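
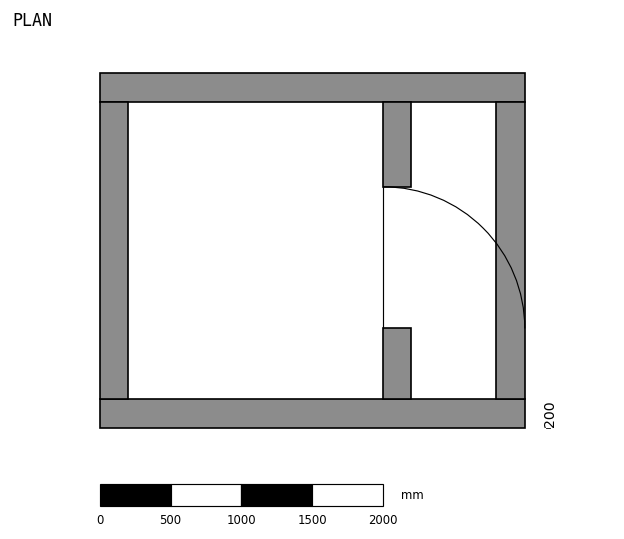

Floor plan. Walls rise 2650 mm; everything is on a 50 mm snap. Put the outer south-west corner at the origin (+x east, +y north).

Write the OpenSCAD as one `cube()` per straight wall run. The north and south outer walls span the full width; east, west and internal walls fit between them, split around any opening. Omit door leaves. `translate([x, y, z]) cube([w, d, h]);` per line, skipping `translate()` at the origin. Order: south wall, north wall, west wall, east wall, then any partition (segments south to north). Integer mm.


cube([3000, 200, 2650]);
translate([0, 2300, 0]) cube([3000, 200, 2650]);
translate([0, 200, 0]) cube([200, 2100, 2650]);
translate([2800, 200, 0]) cube([200, 2100, 2650]);
translate([2000, 200, 0]) cube([200, 500, 2650]);
translate([2000, 1700, 0]) cube([200, 600, 2650]);


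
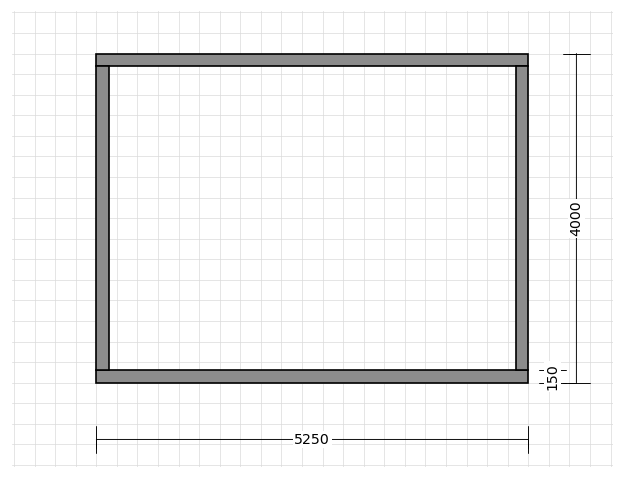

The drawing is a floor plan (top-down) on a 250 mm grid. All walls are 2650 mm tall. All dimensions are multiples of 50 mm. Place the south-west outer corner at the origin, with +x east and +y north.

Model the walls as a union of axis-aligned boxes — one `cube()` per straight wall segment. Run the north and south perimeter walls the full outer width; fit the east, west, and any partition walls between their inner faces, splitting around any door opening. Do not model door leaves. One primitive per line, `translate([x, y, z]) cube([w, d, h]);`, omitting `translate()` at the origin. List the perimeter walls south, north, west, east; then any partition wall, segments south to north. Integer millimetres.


cube([5250, 150, 2650]);
translate([0, 3850, 0]) cube([5250, 150, 2650]);
translate([0, 150, 0]) cube([150, 3700, 2650]);
translate([5100, 150, 0]) cube([150, 3700, 2650]);


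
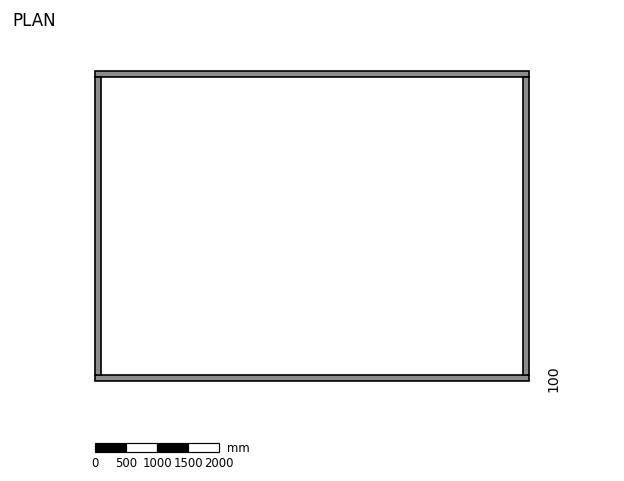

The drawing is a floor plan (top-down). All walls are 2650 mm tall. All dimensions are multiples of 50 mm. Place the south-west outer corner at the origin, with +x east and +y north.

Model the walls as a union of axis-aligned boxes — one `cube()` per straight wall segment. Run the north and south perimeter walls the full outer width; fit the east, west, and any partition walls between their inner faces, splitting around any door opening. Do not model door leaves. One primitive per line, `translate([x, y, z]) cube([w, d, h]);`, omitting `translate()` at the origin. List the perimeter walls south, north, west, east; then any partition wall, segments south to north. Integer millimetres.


cube([7000, 100, 2650]);
translate([0, 4900, 0]) cube([7000, 100, 2650]);
translate([0, 100, 0]) cube([100, 4800, 2650]);
translate([6900, 100, 0]) cube([100, 4800, 2650]);


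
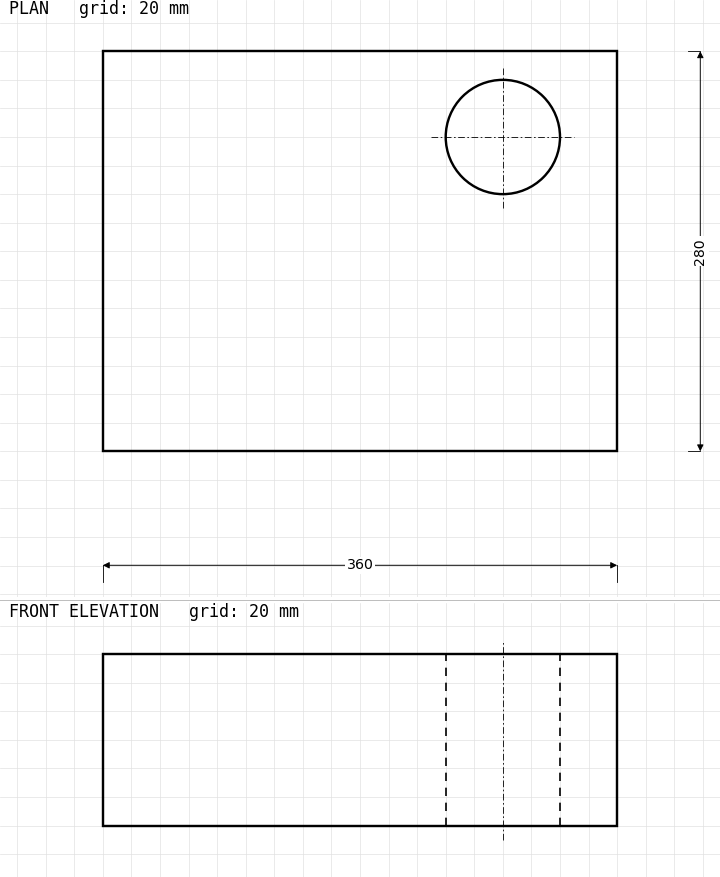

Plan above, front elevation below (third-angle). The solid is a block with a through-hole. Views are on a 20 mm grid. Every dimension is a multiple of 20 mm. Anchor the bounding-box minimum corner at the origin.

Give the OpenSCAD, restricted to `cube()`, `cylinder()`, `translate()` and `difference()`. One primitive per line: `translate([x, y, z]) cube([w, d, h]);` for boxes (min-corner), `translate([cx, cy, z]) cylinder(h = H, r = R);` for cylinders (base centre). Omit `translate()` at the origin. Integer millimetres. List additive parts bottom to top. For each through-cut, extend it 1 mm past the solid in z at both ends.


difference() {
  cube([360, 280, 120]);
  translate([280, 220, -1]) cylinder(h = 122, r = 40);
}


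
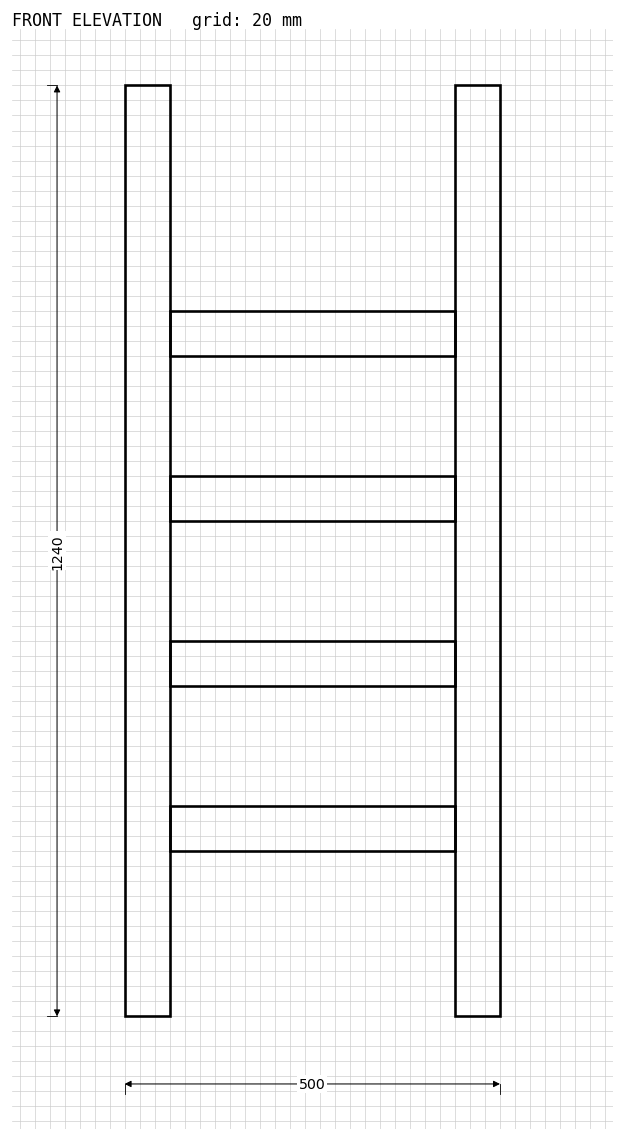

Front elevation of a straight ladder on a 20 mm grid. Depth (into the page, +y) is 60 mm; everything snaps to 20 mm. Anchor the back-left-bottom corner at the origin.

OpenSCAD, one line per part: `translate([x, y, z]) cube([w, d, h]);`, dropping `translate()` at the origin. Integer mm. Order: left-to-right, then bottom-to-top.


cube([60, 60, 1240]);
translate([60, 0, 220]) cube([380, 60, 60]);
translate([60, 0, 440]) cube([380, 60, 60]);
translate([60, 0, 660]) cube([380, 60, 60]);
translate([60, 0, 880]) cube([380, 60, 60]);
translate([440, 0, 0]) cube([60, 60, 1240]);


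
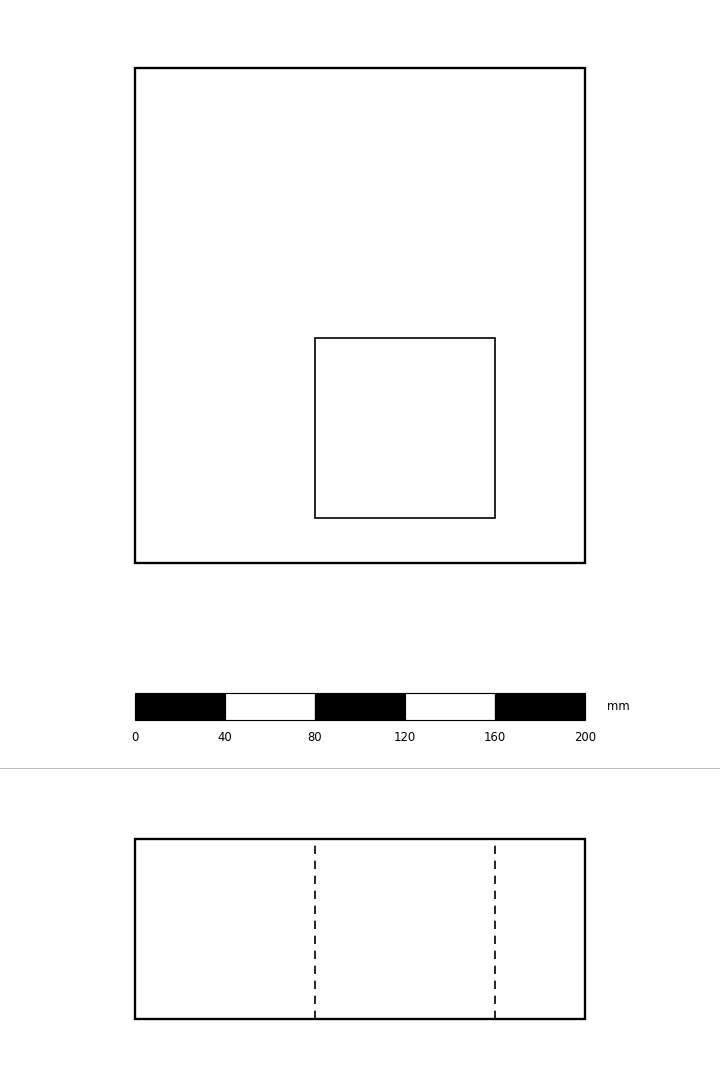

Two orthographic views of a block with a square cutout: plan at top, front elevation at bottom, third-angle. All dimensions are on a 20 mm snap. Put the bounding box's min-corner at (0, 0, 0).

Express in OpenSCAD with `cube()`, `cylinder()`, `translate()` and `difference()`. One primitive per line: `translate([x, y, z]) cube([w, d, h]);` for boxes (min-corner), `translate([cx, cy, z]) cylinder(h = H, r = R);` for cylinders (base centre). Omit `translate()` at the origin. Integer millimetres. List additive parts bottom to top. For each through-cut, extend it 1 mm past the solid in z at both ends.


difference() {
  cube([200, 220, 80]);
  translate([80, 20, -1]) cube([80, 80, 82]);
}


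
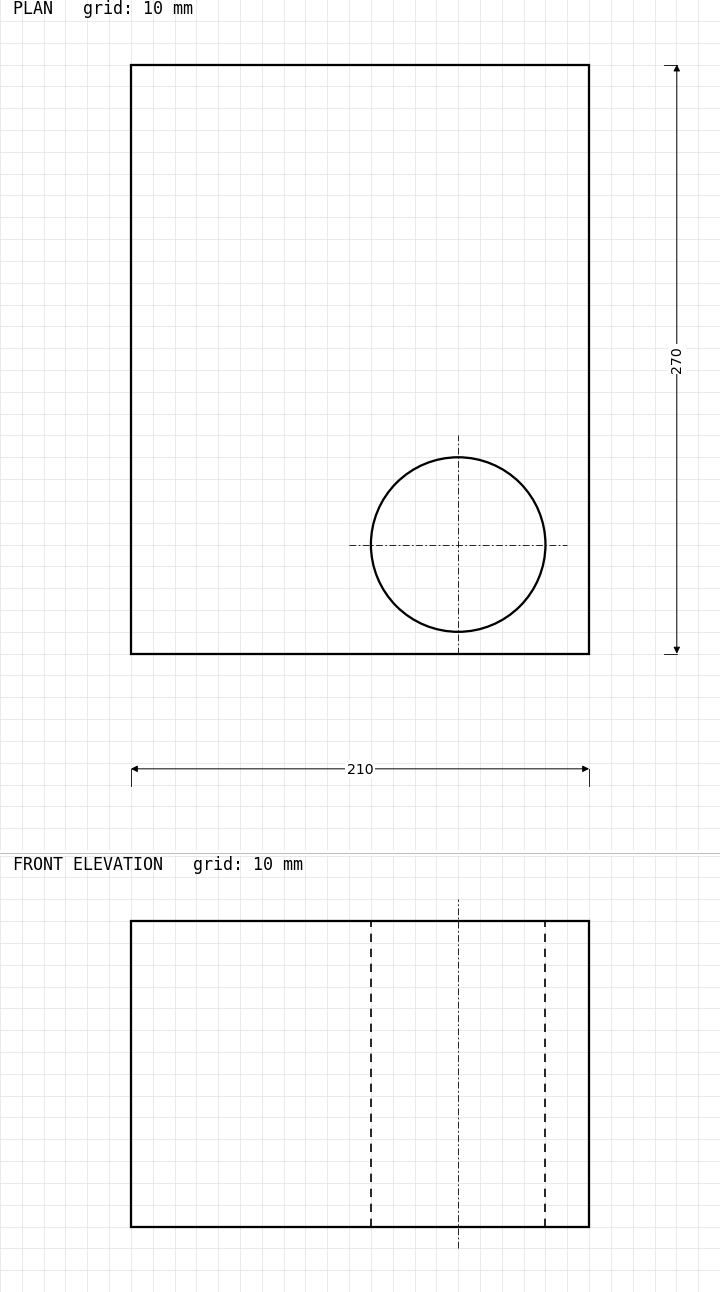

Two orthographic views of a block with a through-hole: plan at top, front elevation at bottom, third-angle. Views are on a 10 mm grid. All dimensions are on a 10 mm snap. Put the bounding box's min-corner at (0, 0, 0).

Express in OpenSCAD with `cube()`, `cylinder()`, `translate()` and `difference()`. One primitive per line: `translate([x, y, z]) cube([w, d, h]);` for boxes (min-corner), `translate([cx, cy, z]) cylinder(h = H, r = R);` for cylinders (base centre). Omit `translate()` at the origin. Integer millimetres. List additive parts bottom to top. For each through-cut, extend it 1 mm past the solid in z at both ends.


difference() {
  cube([210, 270, 140]);
  translate([150, 50, -1]) cylinder(h = 142, r = 40);
}


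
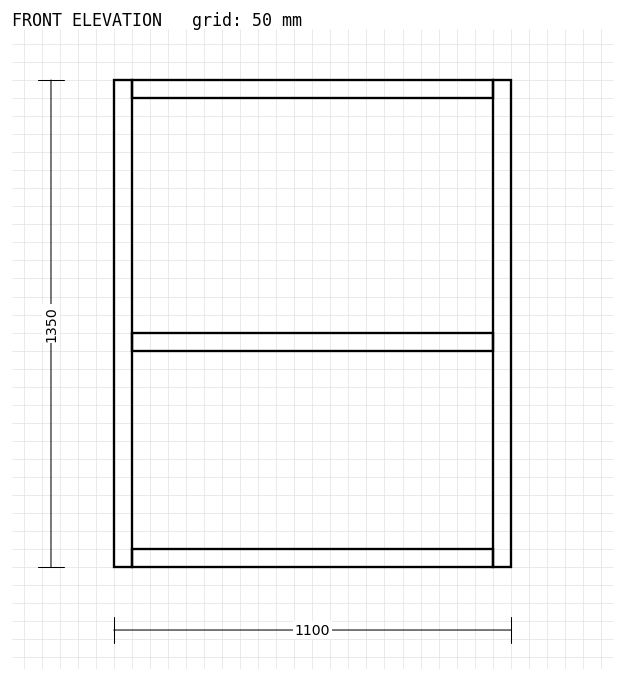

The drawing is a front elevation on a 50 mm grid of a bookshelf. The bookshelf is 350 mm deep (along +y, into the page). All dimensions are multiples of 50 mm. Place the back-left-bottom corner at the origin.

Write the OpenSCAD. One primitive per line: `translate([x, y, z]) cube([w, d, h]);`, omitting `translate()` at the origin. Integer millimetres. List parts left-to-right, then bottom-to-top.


cube([50, 350, 1350]);
translate([50, 0, 0]) cube([1000, 350, 50]);
translate([50, 0, 600]) cube([1000, 350, 50]);
translate([50, 0, 1300]) cube([1000, 350, 50]);
translate([1050, 0, 0]) cube([50, 350, 1350]);


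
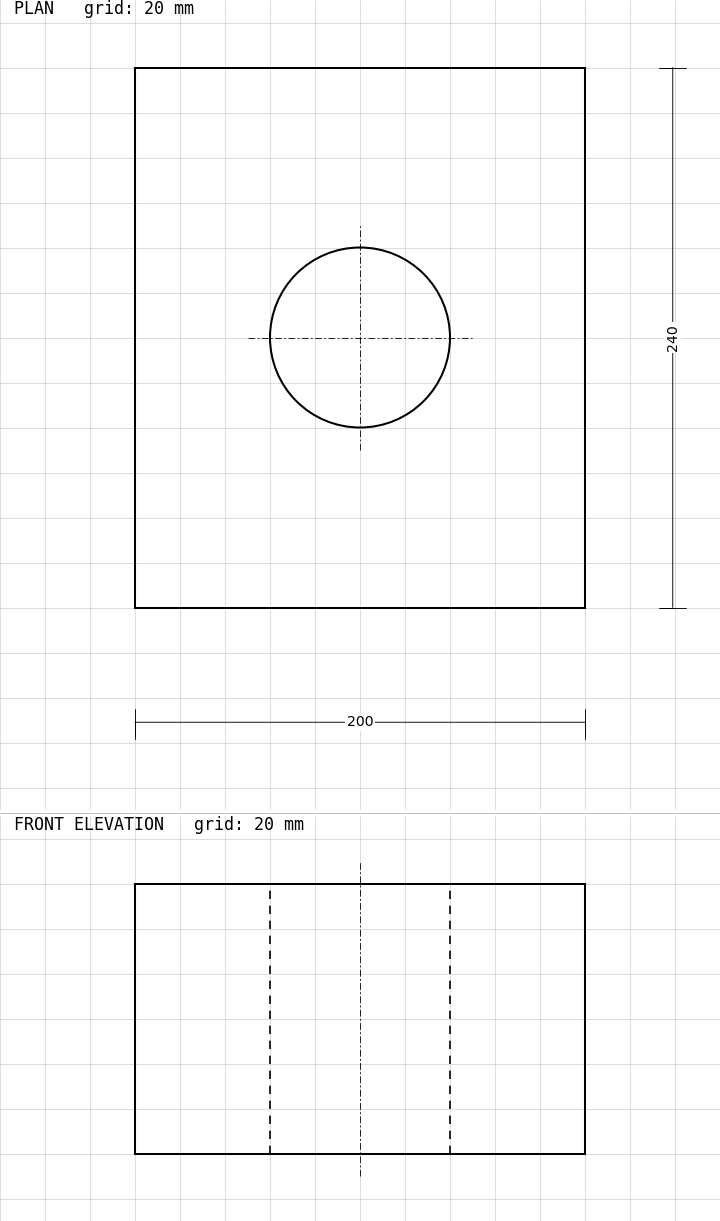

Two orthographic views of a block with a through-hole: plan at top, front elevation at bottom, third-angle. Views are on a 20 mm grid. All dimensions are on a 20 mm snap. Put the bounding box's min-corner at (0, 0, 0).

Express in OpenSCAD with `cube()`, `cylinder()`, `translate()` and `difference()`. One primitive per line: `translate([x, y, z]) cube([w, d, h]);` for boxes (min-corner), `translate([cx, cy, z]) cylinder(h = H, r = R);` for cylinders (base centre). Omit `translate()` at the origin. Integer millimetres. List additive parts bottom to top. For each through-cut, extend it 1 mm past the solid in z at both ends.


difference() {
  cube([200, 240, 120]);
  translate([100, 120, -1]) cylinder(h = 122, r = 40);
}


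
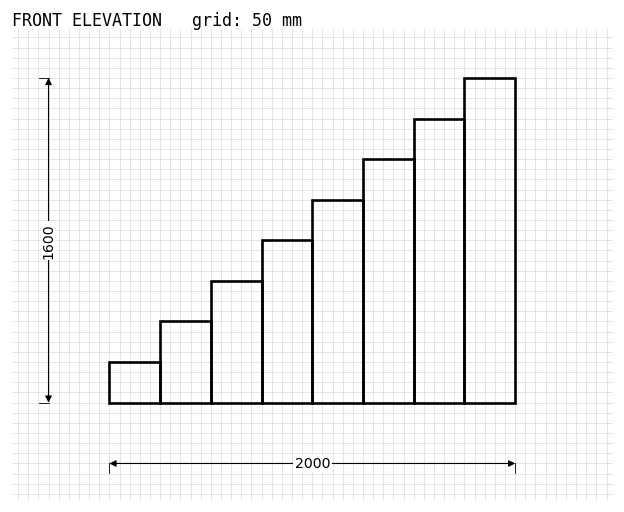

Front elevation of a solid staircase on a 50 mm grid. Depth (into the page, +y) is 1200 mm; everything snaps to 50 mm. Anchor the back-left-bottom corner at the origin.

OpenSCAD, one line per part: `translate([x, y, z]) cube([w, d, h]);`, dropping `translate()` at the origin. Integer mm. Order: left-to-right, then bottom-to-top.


cube([250, 1200, 200]);
translate([250, 0, 0]) cube([250, 1200, 400]);
translate([500, 0, 0]) cube([250, 1200, 600]);
translate([750, 0, 0]) cube([250, 1200, 800]);
translate([1000, 0, 0]) cube([250, 1200, 1000]);
translate([1250, 0, 0]) cube([250, 1200, 1200]);
translate([1500, 0, 0]) cube([250, 1200, 1400]);
translate([1750, 0, 0]) cube([250, 1200, 1600]);


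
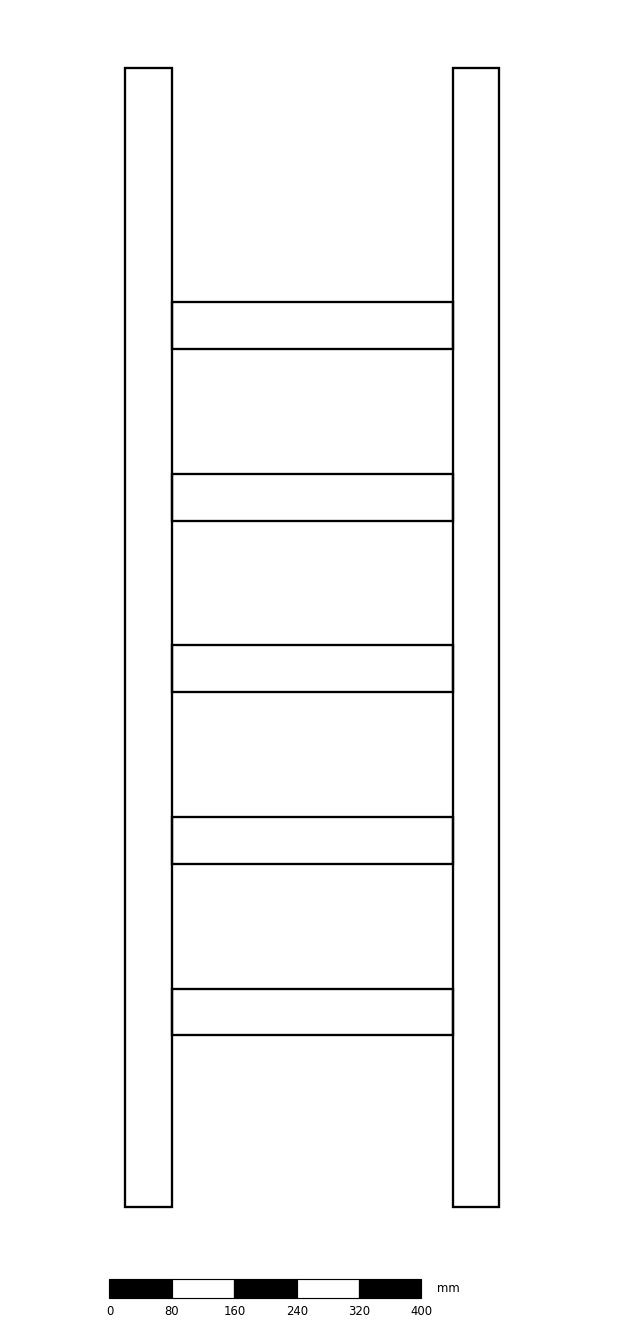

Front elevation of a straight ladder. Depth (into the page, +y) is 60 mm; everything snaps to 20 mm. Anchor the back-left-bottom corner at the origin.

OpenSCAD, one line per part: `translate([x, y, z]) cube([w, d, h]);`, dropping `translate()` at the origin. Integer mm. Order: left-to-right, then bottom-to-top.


cube([60, 60, 1460]);
translate([60, 0, 220]) cube([360, 60, 60]);
translate([60, 0, 440]) cube([360, 60, 60]);
translate([60, 0, 660]) cube([360, 60, 60]);
translate([60, 0, 880]) cube([360, 60, 60]);
translate([60, 0, 1100]) cube([360, 60, 60]);
translate([420, 0, 0]) cube([60, 60, 1460]);


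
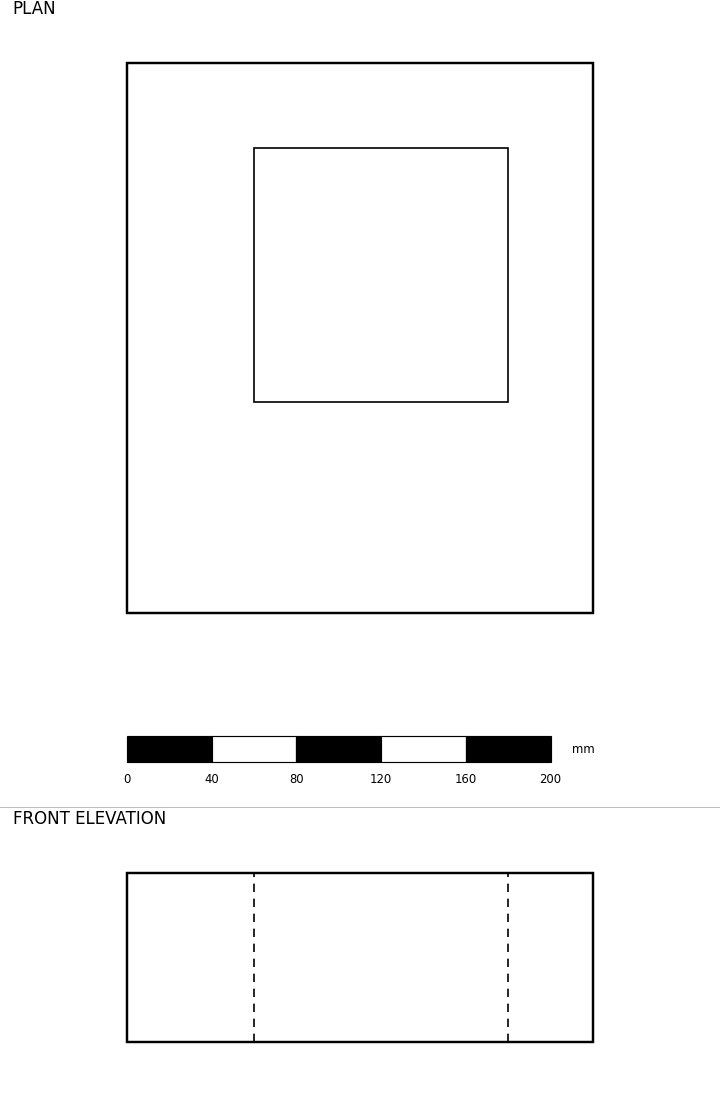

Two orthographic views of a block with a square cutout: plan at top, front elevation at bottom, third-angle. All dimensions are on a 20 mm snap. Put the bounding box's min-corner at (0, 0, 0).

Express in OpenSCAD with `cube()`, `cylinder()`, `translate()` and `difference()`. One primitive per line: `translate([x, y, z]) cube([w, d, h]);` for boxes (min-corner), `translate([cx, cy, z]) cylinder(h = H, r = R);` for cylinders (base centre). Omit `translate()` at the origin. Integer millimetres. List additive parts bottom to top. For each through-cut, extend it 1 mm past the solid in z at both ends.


difference() {
  cube([220, 260, 80]);
  translate([60, 100, -1]) cube([120, 120, 82]);
}


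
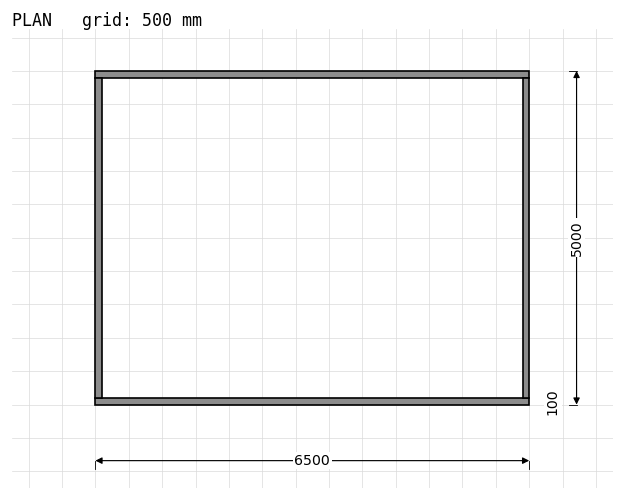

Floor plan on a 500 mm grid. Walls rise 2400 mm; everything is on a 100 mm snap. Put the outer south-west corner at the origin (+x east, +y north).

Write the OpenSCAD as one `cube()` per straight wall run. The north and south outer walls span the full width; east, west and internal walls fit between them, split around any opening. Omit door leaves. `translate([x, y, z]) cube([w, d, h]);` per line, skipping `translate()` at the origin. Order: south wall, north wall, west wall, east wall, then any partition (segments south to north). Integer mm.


cube([6500, 100, 2400]);
translate([0, 4900, 0]) cube([6500, 100, 2400]);
translate([0, 100, 0]) cube([100, 4800, 2400]);
translate([6400, 100, 0]) cube([100, 4800, 2400]);


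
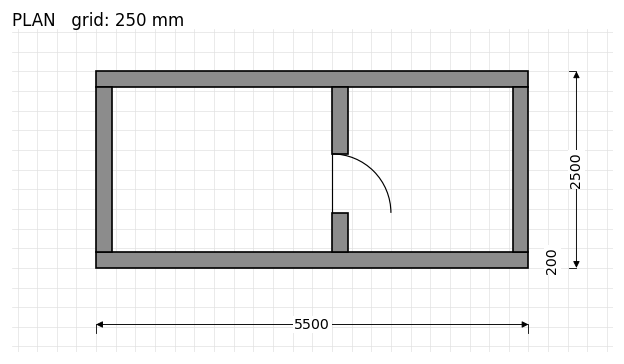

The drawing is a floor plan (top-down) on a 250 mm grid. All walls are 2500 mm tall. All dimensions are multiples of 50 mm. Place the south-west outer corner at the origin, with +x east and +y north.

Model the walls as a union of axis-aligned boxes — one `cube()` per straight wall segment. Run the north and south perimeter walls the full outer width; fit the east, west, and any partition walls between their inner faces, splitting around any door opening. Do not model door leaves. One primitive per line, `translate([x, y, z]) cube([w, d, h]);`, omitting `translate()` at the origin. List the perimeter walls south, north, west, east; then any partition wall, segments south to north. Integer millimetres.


cube([5500, 200, 2500]);
translate([0, 2300, 0]) cube([5500, 200, 2500]);
translate([0, 200, 0]) cube([200, 2100, 2500]);
translate([5300, 200, 0]) cube([200, 2100, 2500]);
translate([3000, 200, 0]) cube([200, 500, 2500]);
translate([3000, 1450, 0]) cube([200, 850, 2500]);


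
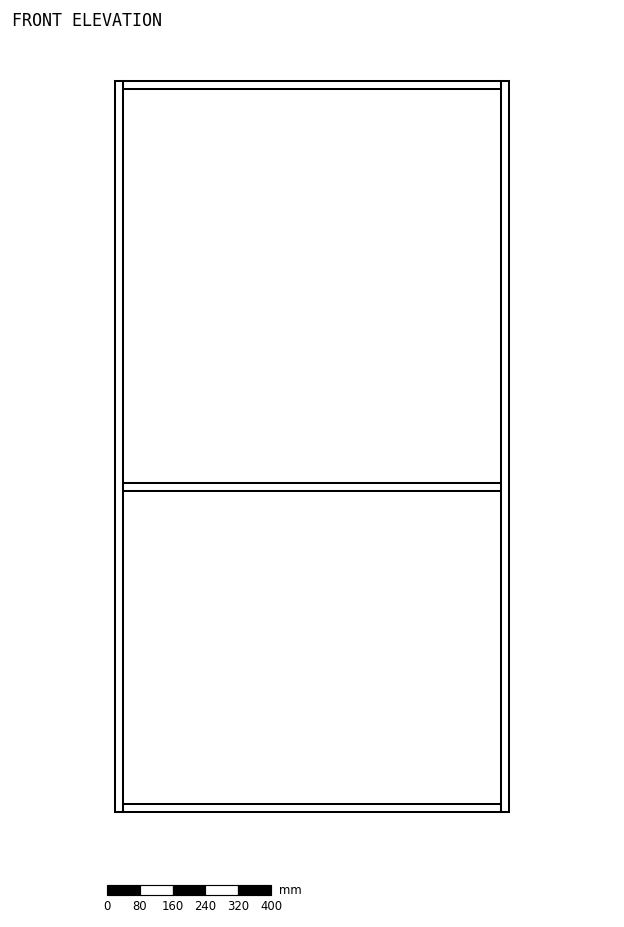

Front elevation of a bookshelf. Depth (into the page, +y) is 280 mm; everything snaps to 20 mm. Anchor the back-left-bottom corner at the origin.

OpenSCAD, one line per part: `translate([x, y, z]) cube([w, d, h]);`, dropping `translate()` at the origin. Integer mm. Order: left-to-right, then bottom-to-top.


cube([20, 280, 1780]);
translate([20, 0, 0]) cube([920, 280, 20]);
translate([20, 0, 780]) cube([920, 280, 20]);
translate([20, 0, 1760]) cube([920, 280, 20]);
translate([940, 0, 0]) cube([20, 280, 1780]);


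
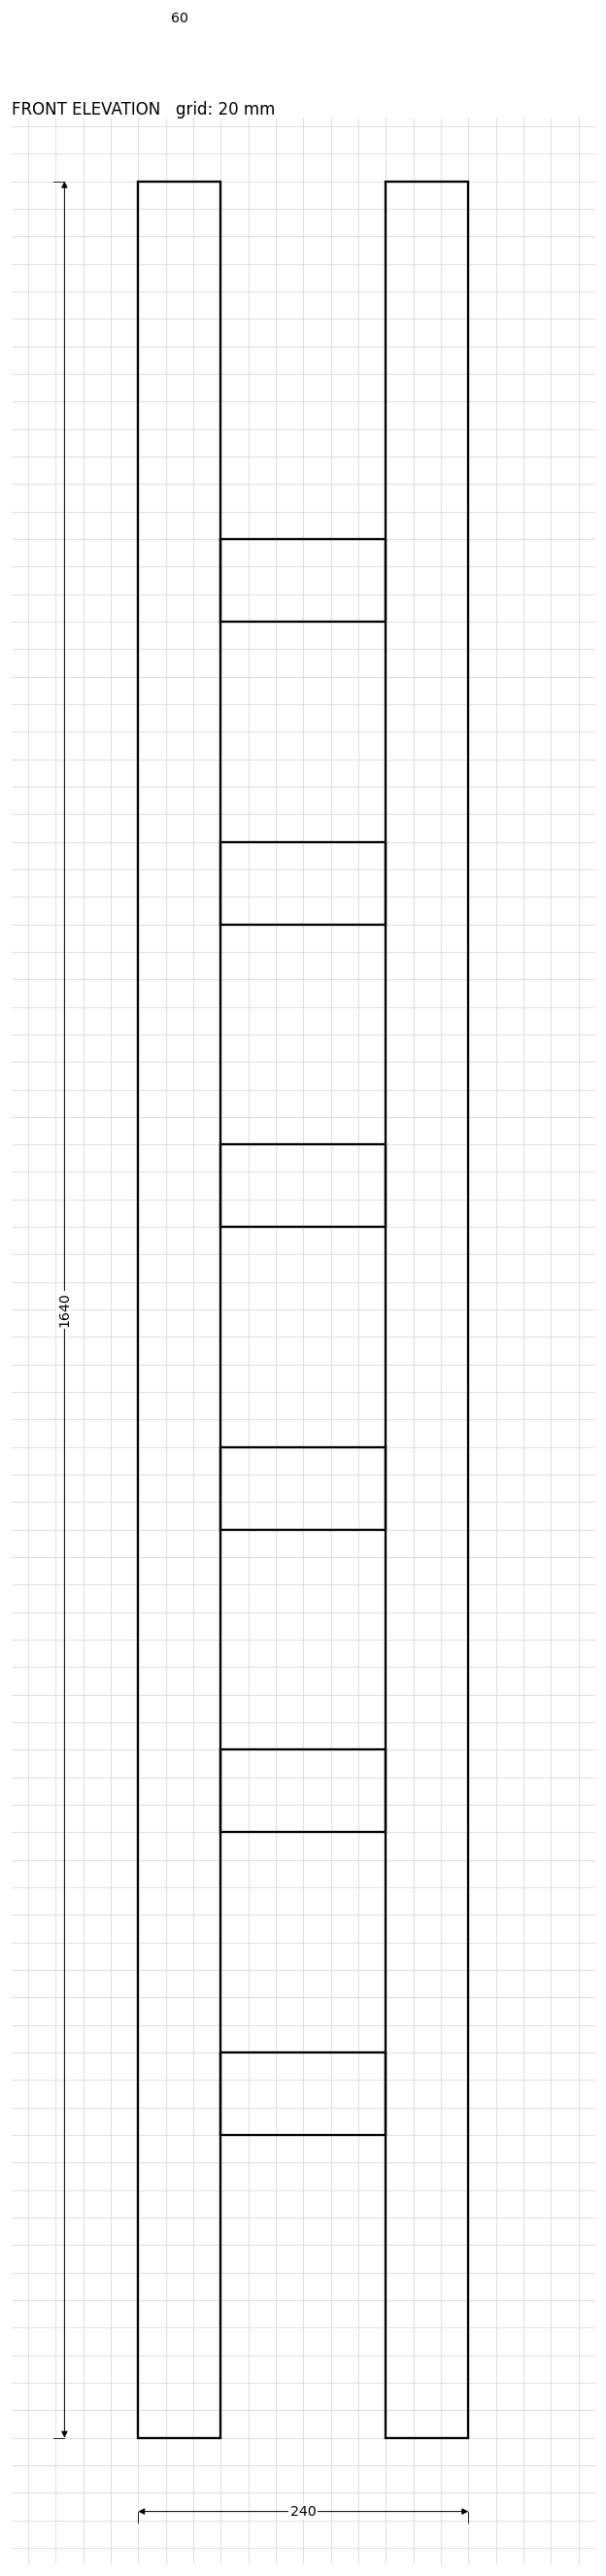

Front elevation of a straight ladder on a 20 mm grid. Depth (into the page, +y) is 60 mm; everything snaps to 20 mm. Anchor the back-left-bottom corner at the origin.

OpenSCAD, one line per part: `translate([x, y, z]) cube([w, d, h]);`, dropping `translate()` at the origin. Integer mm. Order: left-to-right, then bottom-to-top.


cube([60, 60, 1640]);
translate([60, 0, 220]) cube([120, 60, 60]);
translate([60, 0, 440]) cube([120, 60, 60]);
translate([60, 0, 660]) cube([120, 60, 60]);
translate([60, 0, 880]) cube([120, 60, 60]);
translate([60, 0, 1100]) cube([120, 60, 60]);
translate([60, 0, 1320]) cube([120, 60, 60]);
translate([180, 0, 0]) cube([60, 60, 1640]);


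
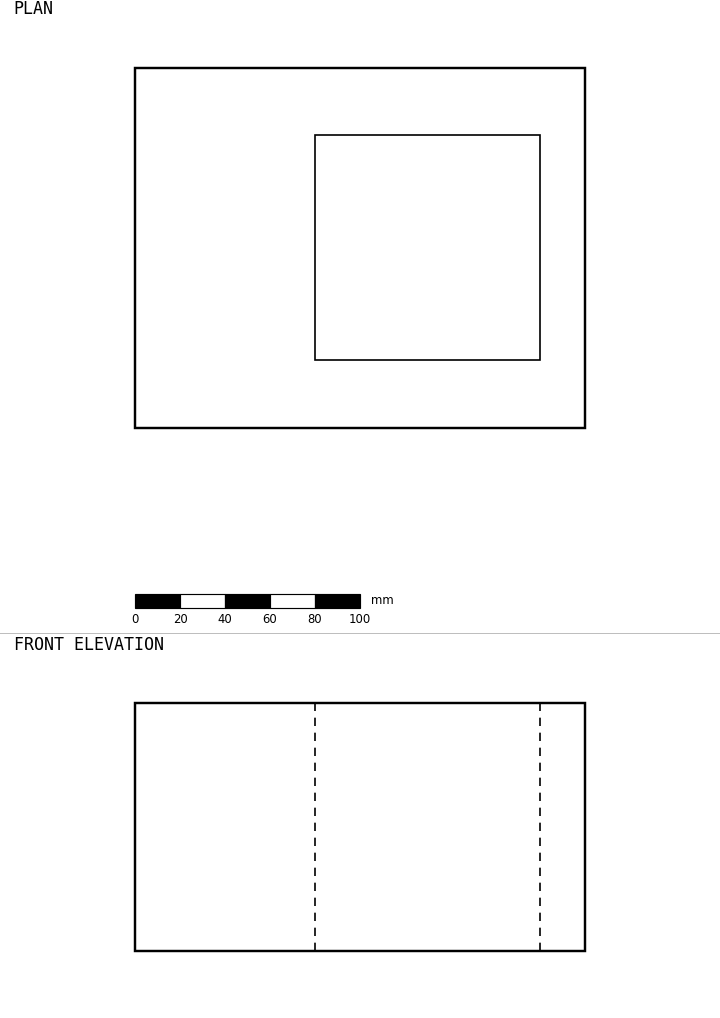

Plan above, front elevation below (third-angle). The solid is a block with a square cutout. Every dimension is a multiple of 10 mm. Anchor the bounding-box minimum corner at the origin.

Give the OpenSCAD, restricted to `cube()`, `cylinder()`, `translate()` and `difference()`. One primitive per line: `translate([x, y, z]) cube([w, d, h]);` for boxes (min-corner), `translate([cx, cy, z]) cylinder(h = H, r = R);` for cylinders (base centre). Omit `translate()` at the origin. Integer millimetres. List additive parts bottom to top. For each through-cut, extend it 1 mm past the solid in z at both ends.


difference() {
  cube([200, 160, 110]);
  translate([80, 30, -1]) cube([100, 100, 112]);
}


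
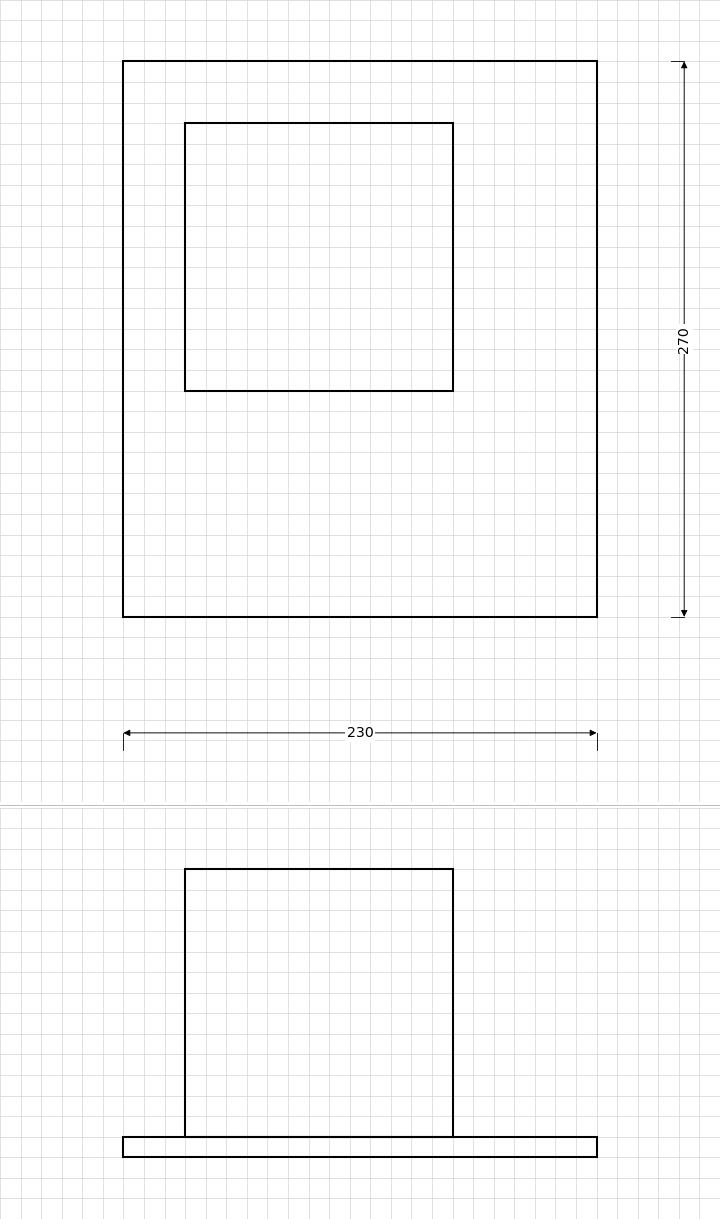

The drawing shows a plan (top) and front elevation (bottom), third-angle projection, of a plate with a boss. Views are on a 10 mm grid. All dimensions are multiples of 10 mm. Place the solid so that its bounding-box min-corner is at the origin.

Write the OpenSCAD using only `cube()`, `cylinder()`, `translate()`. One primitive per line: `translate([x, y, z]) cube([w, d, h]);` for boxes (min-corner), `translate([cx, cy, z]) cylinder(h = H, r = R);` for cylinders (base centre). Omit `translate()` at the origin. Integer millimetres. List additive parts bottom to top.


cube([230, 270, 10]);
translate([30, 110, 10]) cube([130, 130, 130]);


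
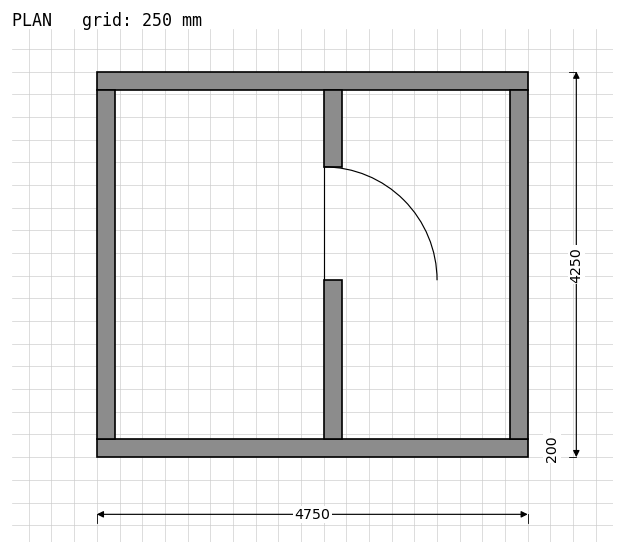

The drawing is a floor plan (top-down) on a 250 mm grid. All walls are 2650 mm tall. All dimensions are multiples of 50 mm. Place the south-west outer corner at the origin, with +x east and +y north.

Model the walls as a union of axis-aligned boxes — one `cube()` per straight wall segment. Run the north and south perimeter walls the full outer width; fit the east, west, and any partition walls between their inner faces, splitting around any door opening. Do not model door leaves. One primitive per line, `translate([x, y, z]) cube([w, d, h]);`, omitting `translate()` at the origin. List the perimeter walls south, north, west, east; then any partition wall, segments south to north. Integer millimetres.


cube([4750, 200, 2650]);
translate([0, 4050, 0]) cube([4750, 200, 2650]);
translate([0, 200, 0]) cube([200, 3850, 2650]);
translate([4550, 200, 0]) cube([200, 3850, 2650]);
translate([2500, 200, 0]) cube([200, 1750, 2650]);
translate([2500, 3200, 0]) cube([200, 850, 2650]);


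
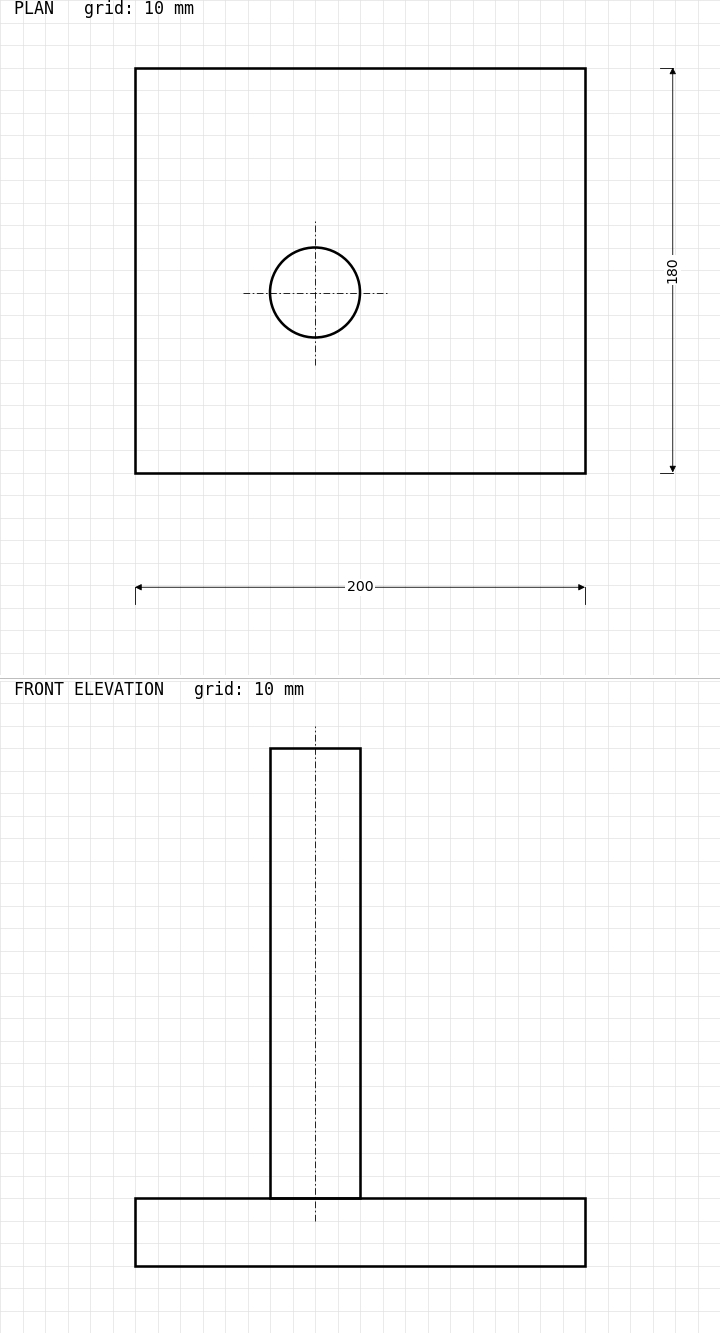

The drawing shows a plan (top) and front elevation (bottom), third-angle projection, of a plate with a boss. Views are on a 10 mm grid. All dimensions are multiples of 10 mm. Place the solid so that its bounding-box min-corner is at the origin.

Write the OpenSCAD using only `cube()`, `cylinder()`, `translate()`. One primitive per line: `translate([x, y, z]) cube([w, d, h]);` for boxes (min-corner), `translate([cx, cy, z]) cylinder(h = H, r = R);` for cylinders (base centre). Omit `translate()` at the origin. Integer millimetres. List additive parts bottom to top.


cube([200, 180, 30]);
translate([80, 80, 30]) cylinder(h = 200, r = 20);


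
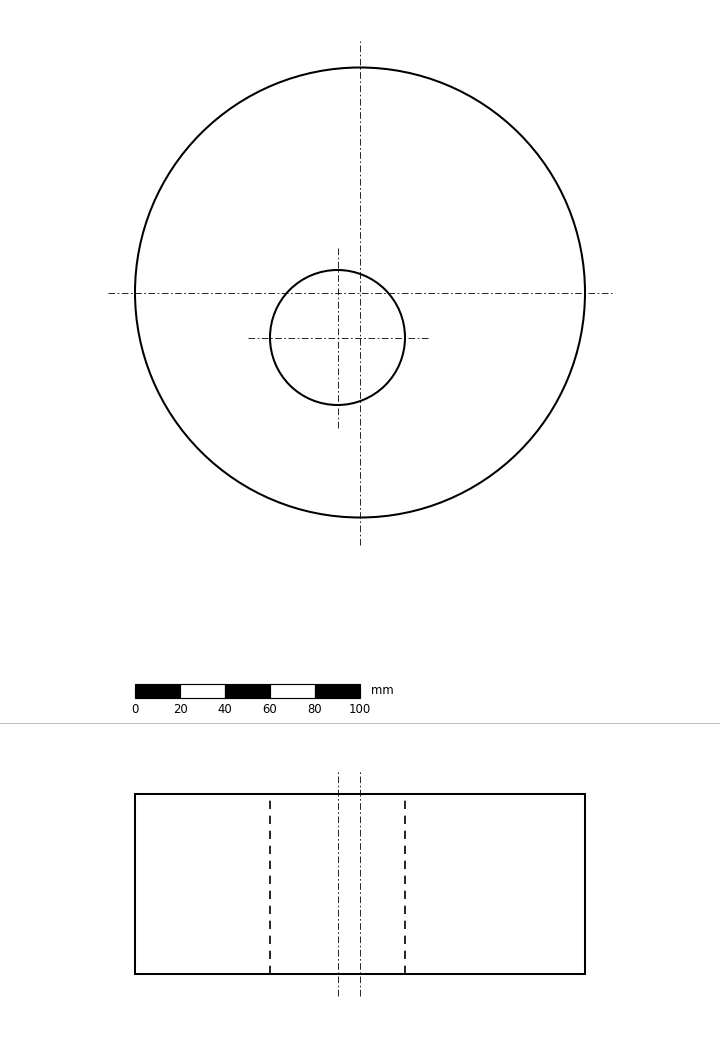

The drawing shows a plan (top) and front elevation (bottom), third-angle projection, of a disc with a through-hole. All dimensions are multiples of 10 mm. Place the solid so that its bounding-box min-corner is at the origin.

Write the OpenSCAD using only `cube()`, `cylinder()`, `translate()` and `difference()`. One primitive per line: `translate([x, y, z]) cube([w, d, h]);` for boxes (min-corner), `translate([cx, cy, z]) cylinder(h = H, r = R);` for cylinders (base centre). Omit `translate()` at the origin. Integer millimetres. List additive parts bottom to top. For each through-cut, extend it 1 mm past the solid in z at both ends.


difference() {
  translate([100, 100, 0]) cylinder(h = 80, r = 100);
  translate([90, 80, -1]) cylinder(h = 82, r = 30);
}


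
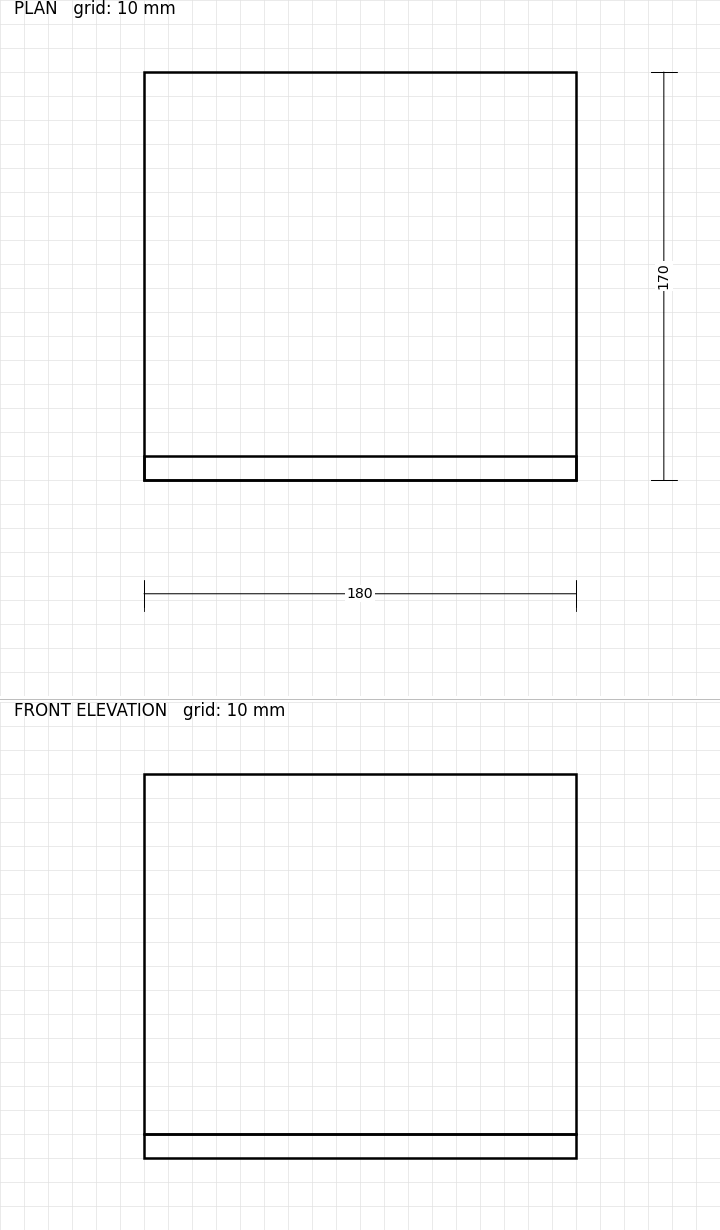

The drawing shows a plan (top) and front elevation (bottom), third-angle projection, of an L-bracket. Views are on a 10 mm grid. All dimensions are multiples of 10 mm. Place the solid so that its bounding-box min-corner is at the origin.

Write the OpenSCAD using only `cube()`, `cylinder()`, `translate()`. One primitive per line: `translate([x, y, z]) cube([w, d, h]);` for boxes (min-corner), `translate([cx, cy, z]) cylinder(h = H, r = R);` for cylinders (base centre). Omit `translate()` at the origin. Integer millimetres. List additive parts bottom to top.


cube([180, 170, 10]);
translate([0, 0, 10]) cube([180, 10, 150]);


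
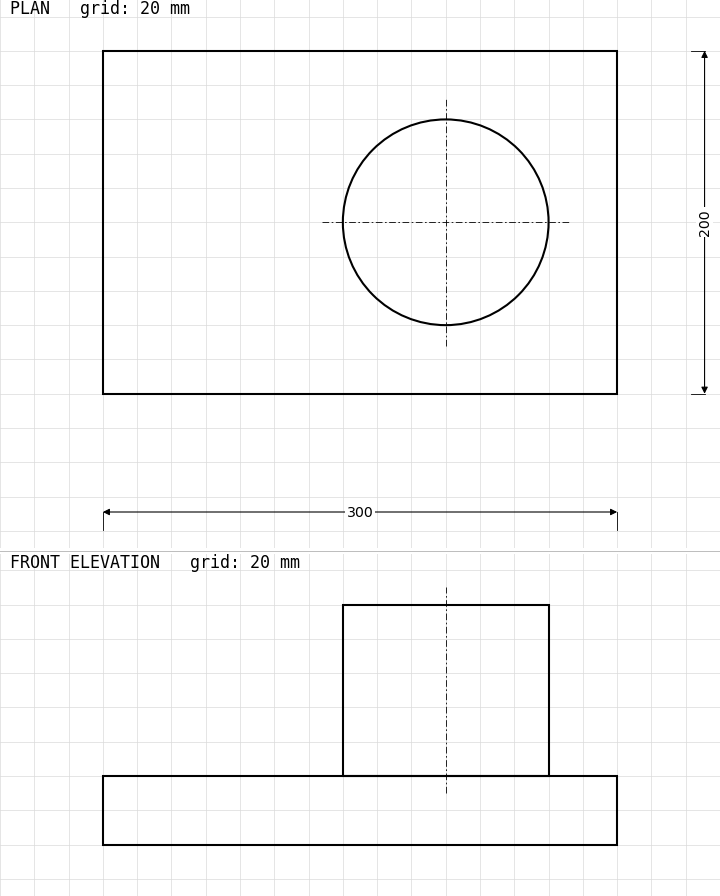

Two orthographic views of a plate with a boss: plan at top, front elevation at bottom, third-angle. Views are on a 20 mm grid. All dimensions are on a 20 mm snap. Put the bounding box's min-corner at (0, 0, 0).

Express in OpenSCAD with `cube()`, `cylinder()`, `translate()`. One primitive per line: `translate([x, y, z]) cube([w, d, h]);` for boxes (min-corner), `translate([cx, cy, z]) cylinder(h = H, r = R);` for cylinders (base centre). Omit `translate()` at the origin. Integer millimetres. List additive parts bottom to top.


cube([300, 200, 40]);
translate([200, 100, 40]) cylinder(h = 100, r = 60);


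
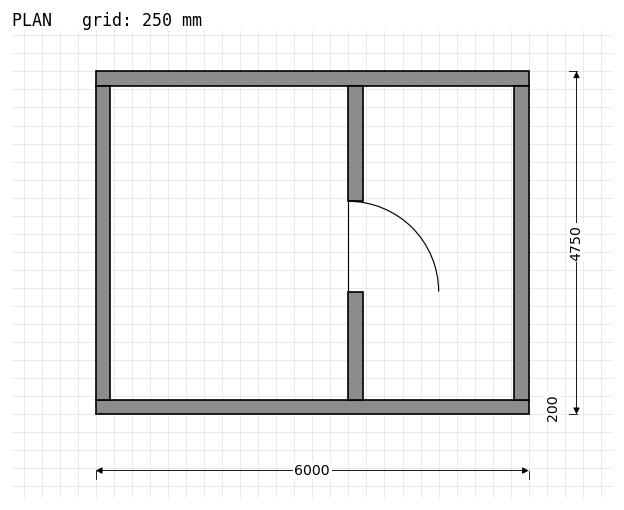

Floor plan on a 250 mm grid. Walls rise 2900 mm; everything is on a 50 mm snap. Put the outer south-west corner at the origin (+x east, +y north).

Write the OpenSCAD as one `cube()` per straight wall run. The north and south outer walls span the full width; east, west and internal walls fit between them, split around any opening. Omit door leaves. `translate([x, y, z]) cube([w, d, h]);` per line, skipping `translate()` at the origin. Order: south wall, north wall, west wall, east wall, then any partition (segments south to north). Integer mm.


cube([6000, 200, 2900]);
translate([0, 4550, 0]) cube([6000, 200, 2900]);
translate([0, 200, 0]) cube([200, 4350, 2900]);
translate([5800, 200, 0]) cube([200, 4350, 2900]);
translate([3500, 200, 0]) cube([200, 1500, 2900]);
translate([3500, 2950, 0]) cube([200, 1600, 2900]);


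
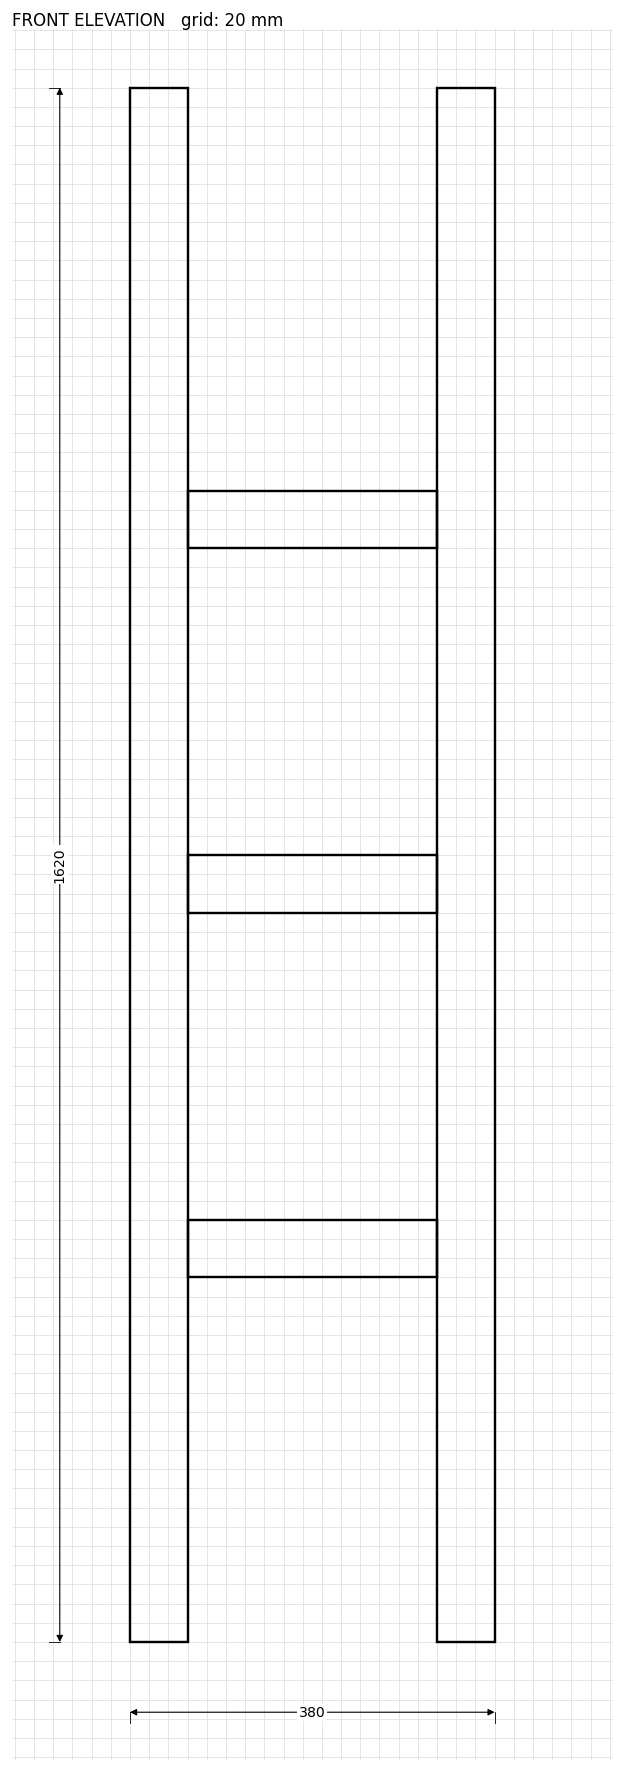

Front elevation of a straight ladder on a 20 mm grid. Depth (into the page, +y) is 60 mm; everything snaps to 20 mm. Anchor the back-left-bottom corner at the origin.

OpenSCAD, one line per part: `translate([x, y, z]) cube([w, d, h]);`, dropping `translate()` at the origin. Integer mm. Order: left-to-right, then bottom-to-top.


cube([60, 60, 1620]);
translate([60, 0, 380]) cube([260, 60, 60]);
translate([60, 0, 760]) cube([260, 60, 60]);
translate([60, 0, 1140]) cube([260, 60, 60]);
translate([320, 0, 0]) cube([60, 60, 1620]);


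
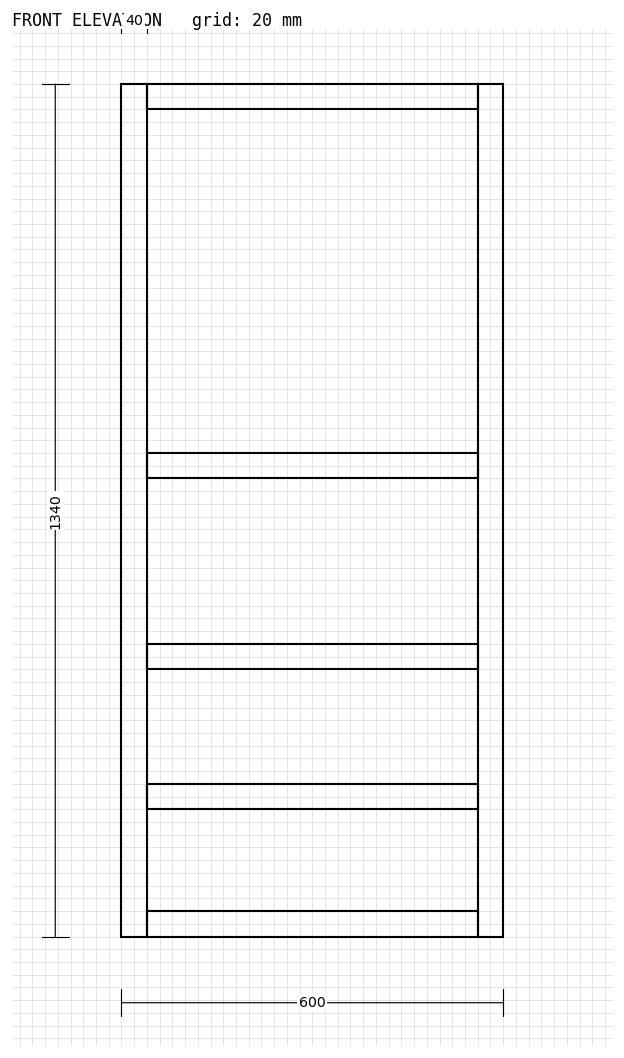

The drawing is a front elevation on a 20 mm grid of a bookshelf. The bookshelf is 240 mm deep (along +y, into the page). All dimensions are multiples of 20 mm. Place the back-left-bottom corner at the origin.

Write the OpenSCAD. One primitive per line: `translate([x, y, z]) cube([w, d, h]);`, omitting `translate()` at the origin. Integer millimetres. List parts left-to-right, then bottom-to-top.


cube([40, 240, 1340]);
translate([40, 0, 0]) cube([520, 240, 40]);
translate([40, 0, 200]) cube([520, 240, 40]);
translate([40, 0, 420]) cube([520, 240, 40]);
translate([40, 0, 720]) cube([520, 240, 40]);
translate([40, 0, 1300]) cube([520, 240, 40]);
translate([560, 0, 0]) cube([40, 240, 1340]);


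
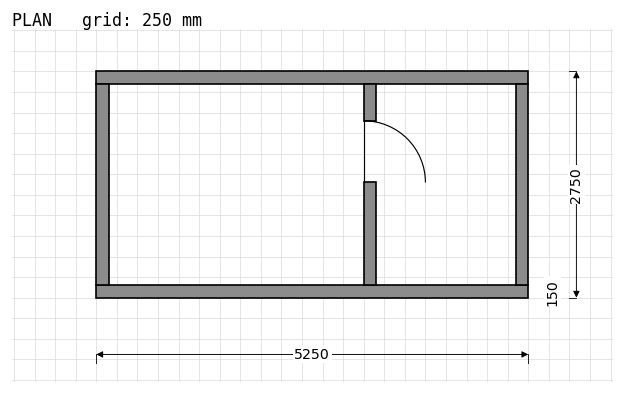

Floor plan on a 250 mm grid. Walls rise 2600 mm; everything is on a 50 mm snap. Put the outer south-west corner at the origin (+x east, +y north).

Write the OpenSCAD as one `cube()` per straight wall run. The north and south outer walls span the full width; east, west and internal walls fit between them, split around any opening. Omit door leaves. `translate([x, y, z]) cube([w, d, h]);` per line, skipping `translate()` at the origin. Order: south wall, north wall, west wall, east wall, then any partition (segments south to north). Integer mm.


cube([5250, 150, 2600]);
translate([0, 2600, 0]) cube([5250, 150, 2600]);
translate([0, 150, 0]) cube([150, 2450, 2600]);
translate([5100, 150, 0]) cube([150, 2450, 2600]);
translate([3250, 150, 0]) cube([150, 1250, 2600]);
translate([3250, 2150, 0]) cube([150, 450, 2600]);


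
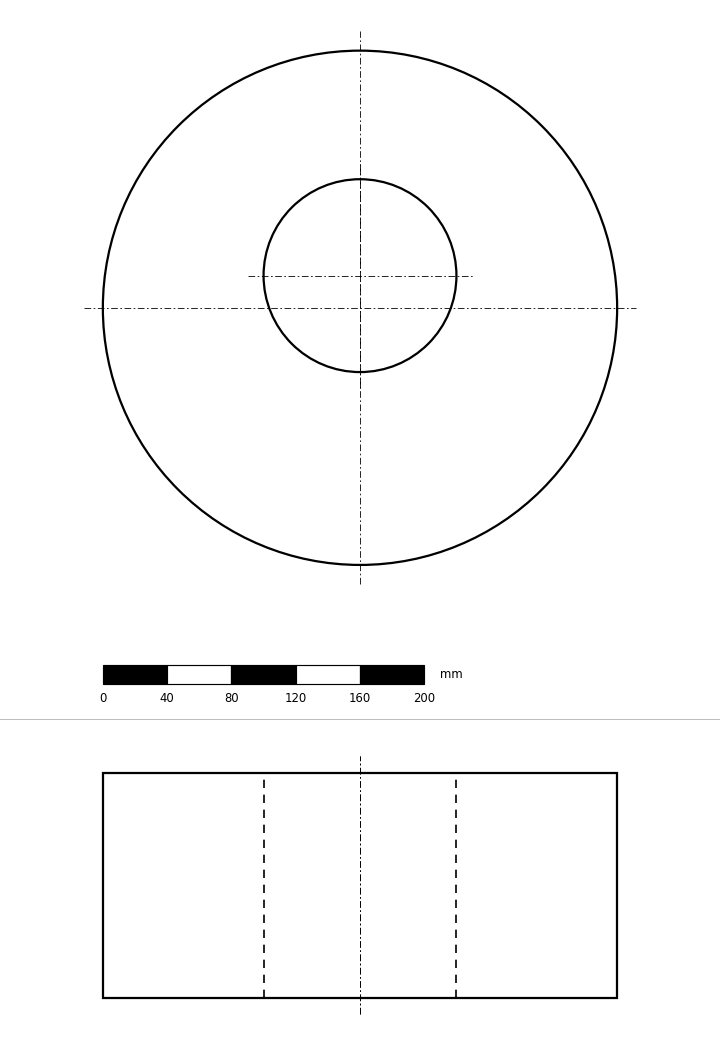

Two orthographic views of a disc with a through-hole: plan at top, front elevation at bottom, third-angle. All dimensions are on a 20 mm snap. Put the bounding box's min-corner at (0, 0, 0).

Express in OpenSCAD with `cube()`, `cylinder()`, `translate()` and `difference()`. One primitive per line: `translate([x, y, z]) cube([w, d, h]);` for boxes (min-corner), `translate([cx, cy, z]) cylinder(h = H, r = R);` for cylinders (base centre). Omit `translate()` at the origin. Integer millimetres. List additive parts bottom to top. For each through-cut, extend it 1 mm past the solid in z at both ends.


difference() {
  translate([160, 160, 0]) cylinder(h = 140, r = 160);
  translate([160, 180, -1]) cylinder(h = 142, r = 60);
}


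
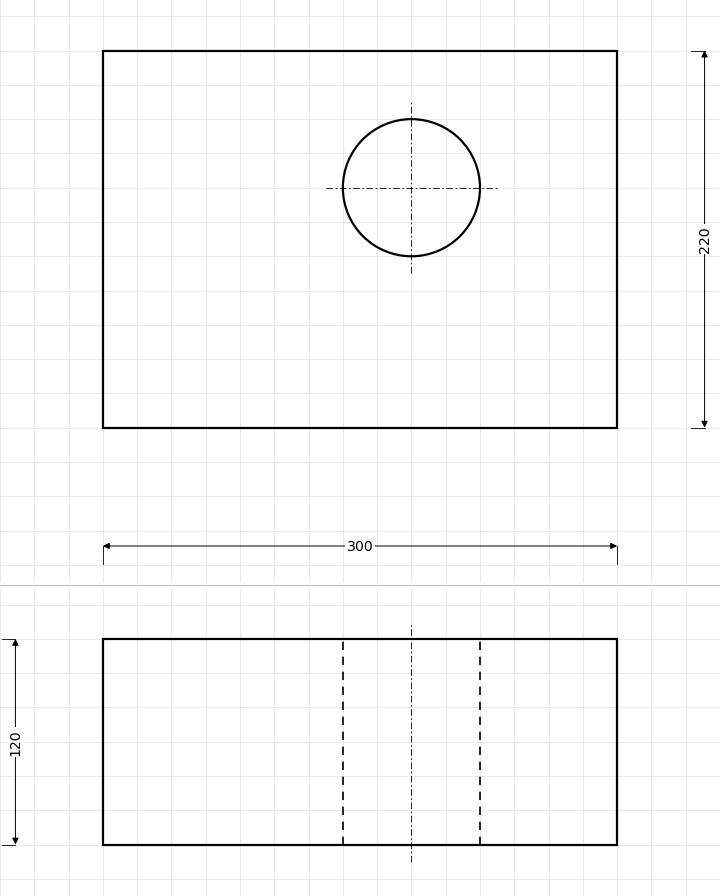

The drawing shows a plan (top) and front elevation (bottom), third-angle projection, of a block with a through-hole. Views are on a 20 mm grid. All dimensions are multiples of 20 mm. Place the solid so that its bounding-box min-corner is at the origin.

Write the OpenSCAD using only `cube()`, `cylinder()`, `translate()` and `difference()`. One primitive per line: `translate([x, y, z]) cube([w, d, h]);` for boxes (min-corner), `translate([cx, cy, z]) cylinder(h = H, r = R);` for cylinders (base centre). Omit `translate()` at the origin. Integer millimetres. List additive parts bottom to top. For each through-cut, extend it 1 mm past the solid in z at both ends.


difference() {
  cube([300, 220, 120]);
  translate([180, 140, -1]) cylinder(h = 122, r = 40);
}


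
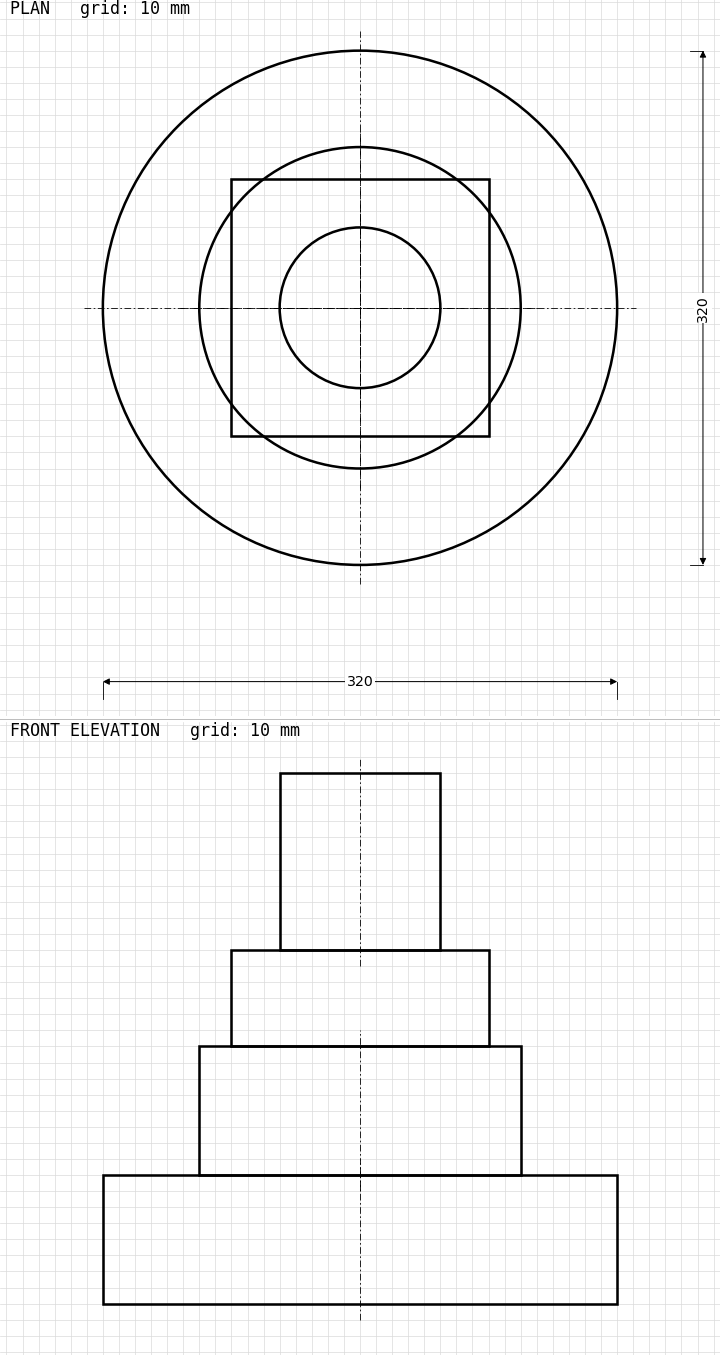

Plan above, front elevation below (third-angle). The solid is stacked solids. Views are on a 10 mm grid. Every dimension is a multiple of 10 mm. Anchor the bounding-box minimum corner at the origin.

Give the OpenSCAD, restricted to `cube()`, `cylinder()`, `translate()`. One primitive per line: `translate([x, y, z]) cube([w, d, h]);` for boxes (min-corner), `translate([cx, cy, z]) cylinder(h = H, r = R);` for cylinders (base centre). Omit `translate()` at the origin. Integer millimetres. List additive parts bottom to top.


translate([160, 160, 0]) cylinder(h = 80, r = 160);
translate([160, 160, 80]) cylinder(h = 80, r = 100);
translate([80, 80, 160]) cube([160, 160, 60]);
translate([160, 160, 220]) cylinder(h = 110, r = 50);


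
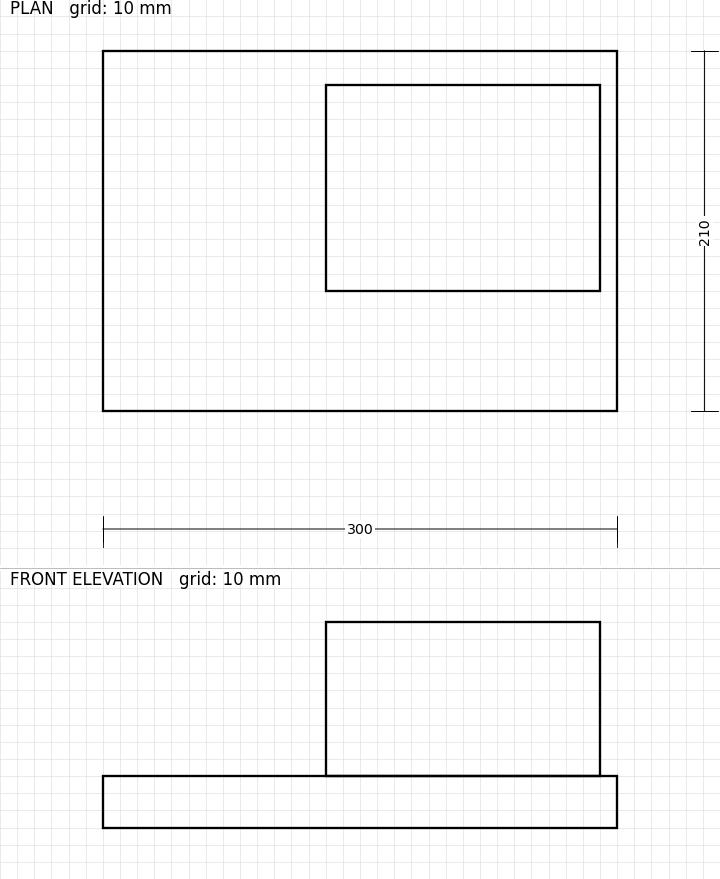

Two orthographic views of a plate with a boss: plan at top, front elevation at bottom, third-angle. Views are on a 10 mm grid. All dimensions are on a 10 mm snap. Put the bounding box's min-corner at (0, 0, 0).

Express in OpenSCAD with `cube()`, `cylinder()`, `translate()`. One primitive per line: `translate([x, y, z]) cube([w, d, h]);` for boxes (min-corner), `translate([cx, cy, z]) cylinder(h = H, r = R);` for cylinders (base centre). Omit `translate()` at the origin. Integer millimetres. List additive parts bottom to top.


cube([300, 210, 30]);
translate([130, 70, 30]) cube([160, 120, 90]);


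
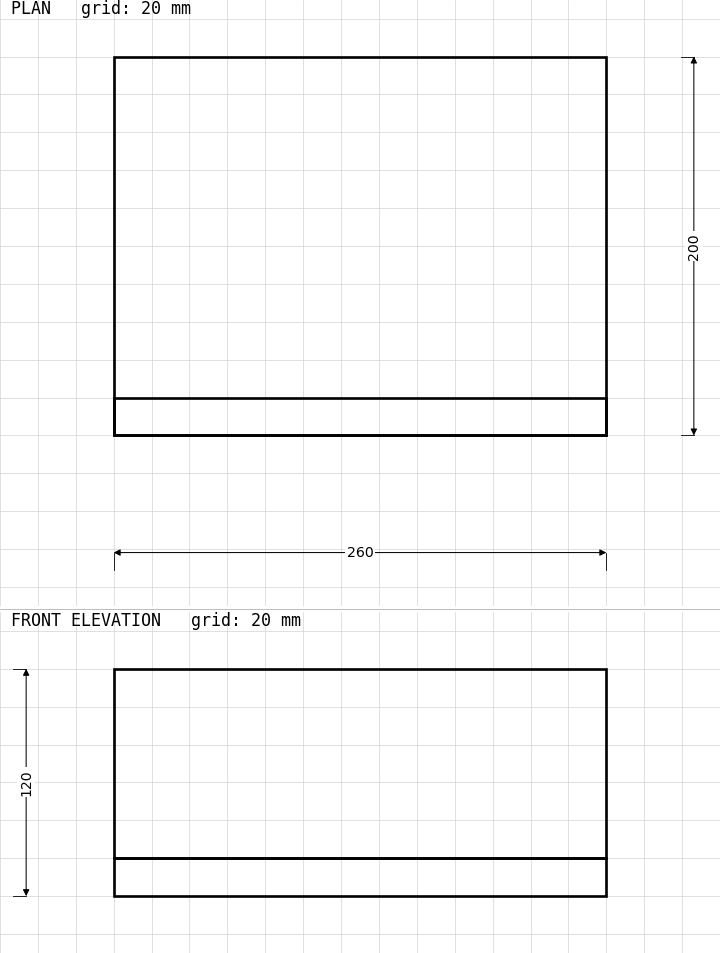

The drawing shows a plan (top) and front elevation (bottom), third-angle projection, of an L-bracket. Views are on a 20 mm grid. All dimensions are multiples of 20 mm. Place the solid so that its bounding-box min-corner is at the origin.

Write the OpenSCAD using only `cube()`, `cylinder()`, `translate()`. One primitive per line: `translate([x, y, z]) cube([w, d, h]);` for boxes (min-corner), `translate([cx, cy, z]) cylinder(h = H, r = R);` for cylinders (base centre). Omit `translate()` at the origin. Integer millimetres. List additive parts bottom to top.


cube([260, 200, 20]);
translate([0, 0, 20]) cube([260, 20, 100]);


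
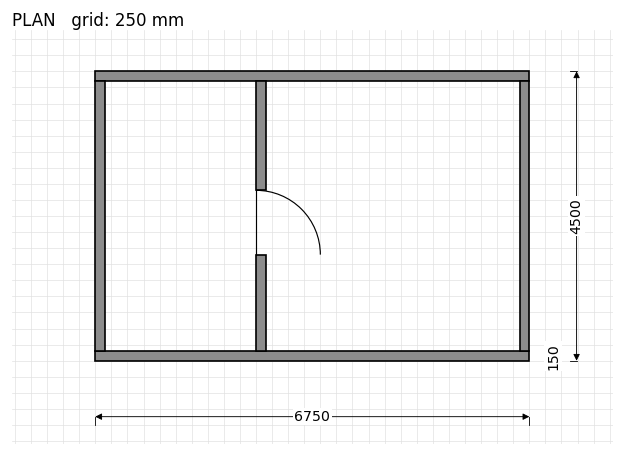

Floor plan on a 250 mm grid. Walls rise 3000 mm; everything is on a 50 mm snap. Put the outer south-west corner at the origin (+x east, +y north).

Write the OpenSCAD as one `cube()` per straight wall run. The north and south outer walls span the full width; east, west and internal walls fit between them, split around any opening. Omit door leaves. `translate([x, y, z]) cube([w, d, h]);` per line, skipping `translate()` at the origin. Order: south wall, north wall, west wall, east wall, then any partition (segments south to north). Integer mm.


cube([6750, 150, 3000]);
translate([0, 4350, 0]) cube([6750, 150, 3000]);
translate([0, 150, 0]) cube([150, 4200, 3000]);
translate([6600, 150, 0]) cube([150, 4200, 3000]);
translate([2500, 150, 0]) cube([150, 1500, 3000]);
translate([2500, 2650, 0]) cube([150, 1700, 3000]);


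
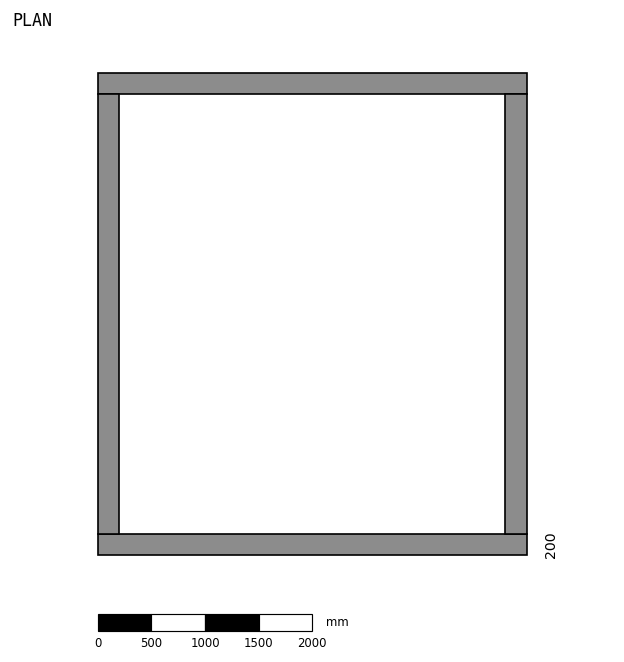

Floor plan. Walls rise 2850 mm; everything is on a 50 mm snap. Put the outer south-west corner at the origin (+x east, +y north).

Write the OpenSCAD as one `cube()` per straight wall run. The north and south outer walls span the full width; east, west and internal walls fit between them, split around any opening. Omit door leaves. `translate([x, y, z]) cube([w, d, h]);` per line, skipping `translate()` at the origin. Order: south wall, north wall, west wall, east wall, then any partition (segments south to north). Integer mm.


cube([4000, 200, 2850]);
translate([0, 4300, 0]) cube([4000, 200, 2850]);
translate([0, 200, 0]) cube([200, 4100, 2850]);
translate([3800, 200, 0]) cube([200, 4100, 2850]);


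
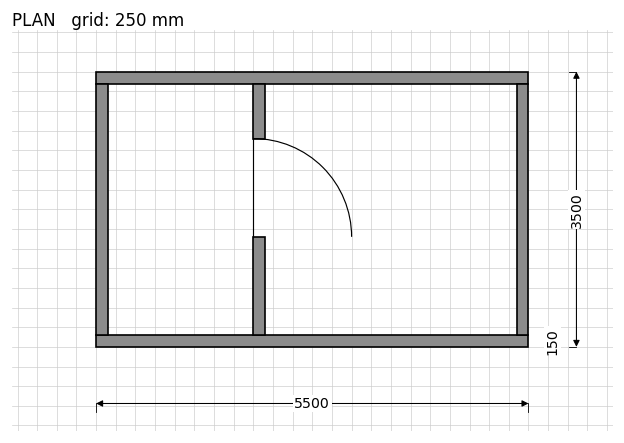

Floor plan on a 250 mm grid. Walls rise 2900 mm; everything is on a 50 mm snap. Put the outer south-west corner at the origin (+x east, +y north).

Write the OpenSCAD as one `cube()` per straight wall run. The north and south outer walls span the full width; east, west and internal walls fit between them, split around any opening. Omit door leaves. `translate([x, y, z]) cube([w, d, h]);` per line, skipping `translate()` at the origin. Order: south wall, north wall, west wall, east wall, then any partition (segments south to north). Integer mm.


cube([5500, 150, 2900]);
translate([0, 3350, 0]) cube([5500, 150, 2900]);
translate([0, 150, 0]) cube([150, 3200, 2900]);
translate([5350, 150, 0]) cube([150, 3200, 2900]);
translate([2000, 150, 0]) cube([150, 1250, 2900]);
translate([2000, 2650, 0]) cube([150, 700, 2900]);
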